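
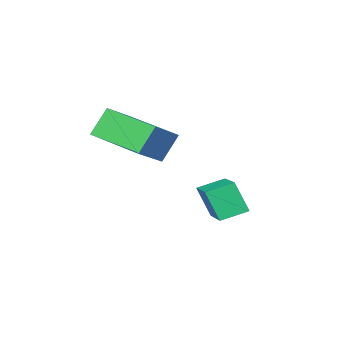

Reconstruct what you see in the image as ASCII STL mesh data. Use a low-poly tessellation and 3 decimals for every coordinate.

solid 
facet normal -0.878 0.354 0.322
outer loop
vertex 1.722 2.249 -0.356
vertex 2.448 3.598 0.138
vertex 1.554 2.68 -1.287
endloop
endfacet
facet normal -0.451 -0.838 -0.307
outer loop
vertex 2.292 2.382 -1.558
vertex 1.722 2.249 -0.356
vertex 1.554 2.68 -1.287
endloop
endfacet
facet normal -0.878 0.355 0.322
outer loop
vertex 1.554 2.68 -1.287
vertex 2.448 3.598 0.138
vertex 2.281 4.029 -0.793
endloop
endfacet
facet normal -0.161 0.415 -0.895
outer loop
vertex 2.281 4.029 -0.793
vertex 2.292 2.382 -1.558
vertex 1.554 2.68 -1.287
endloop
endfacet
facet normal 0.161 -0.415 0.896
outer loop
vertex 1.722 2.249 -0.356
vertex 3.186 3.3 -0.133
vertex 2.448 3.598 0.138
endloop
endfacet
facet normal -0.452 -0.838 -0.307
outer loop
vertex 2.459 1.951 -0.627
vertex 1.722 2.249 -0.356
vertex 2.292 2.382 -1.558
endloop
endfacet
facet normal 0.161 -0.415 0.895
outer loop
vertex 2.459 1.951 -0.627
vertex 3.186 3.3 -0.133
vertex 1.722 2.249 -0.356
endloop
endfacet
facet normal 0.451 0.838 0.307
outer loop
vertex 2.448 3.598 0.138
vertex 3.186 3.3 -0.133
vertex 2.281 4.029 -0.793
endloop
endfacet
facet normal -0.162 0.415 -0.895
outer loop
vertex 3.018 3.731 -1.064
vertex 2.292 2.382 -1.558
vertex 2.281 4.029 -0.793
endloop
endfacet
facet normal 0.452 0.838 0.306
outer loop
vertex 2.281 4.029 -0.793
vertex 3.186 3.3 -0.133
vertex 3.018 3.731 -1.064
endloop
endfacet
facet normal 0.878 -0.355 -0.322
outer loop
vertex 3.018 3.731 -1.064
vertex 2.459 1.951 -0.627
vertex 2.292 2.382 -1.558
endloop
endfacet
facet normal 0.878 -0.355 -0.323
outer loop
vertex 3.186 3.3 -0.133
vertex 2.459 1.951 -0.627
vertex 3.018 3.731 -1.064
endloop
endfacet
facet normal -0.535 0.010 0.845
outer loop
vertex 3.934 -0.115 2.044
vertex 3.548 1.603 1.78
vertex 2.946 -0.433 1.422
endloop
endfacet
facet normal 0.217 -0.965 0.149
outer loop
vertex 3.492 -0.443 0.56
vertex 3.934 -0.115 2.044
vertex 2.946 -0.433 1.422
endloop
endfacet
facet normal -0.535 0.010 0.845
outer loop
vertex 2.946 -0.433 1.422
vertex 3.548 1.603 1.78
vertex 2.56 1.285 1.158
endloop
endfacet
facet normal -0.817 -0.262 -0.514
outer loop
vertex 2.56 1.285 1.158
vertex 3.492 -0.443 0.56
vertex 2.946 -0.433 1.422
endloop
endfacet
facet normal 0.817 0.262 0.514
outer loop
vertex 3.934 -0.115 2.044
vertex 4.094 1.593 0.918
vertex 3.548 1.603 1.78
endloop
endfacet
facet normal 0.217 -0.965 0.149
outer loop
vertex 4.48 -0.125 1.182
vertex 3.934 -0.115 2.044
vertex 3.492 -0.443 0.56
endloop
endfacet
facet normal 0.817 0.262 0.514
outer loop
vertex 4.48 -0.125 1.182
vertex 4.094 1.593 0.918
vertex 3.934 -0.115 2.044
endloop
endfacet
facet normal -0.217 0.965 -0.149
outer loop
vertex 3.548 1.603 1.78
vertex 4.094 1.593 0.918
vertex 2.56 1.285 1.158
endloop
endfacet
facet normal -0.817 -0.262 -0.514
outer loop
vertex 3.106 1.275 0.296
vertex 3.492 -0.443 0.56
vertex 2.56 1.285 1.158
endloop
endfacet
facet normal -0.217 0.965 -0.149
outer loop
vertex 2.56 1.285 1.158
vertex 4.094 1.593 0.918
vertex 3.106 1.275 0.296
endloop
endfacet
facet normal 0.535 -0.010 -0.845
outer loop
vertex 3.106 1.275 0.296
vertex 4.48 -0.125 1.182
vertex 3.492 -0.443 0.56
endloop
endfacet
facet normal 0.535 -0.010 -0.845
outer loop
vertex 4.094 1.593 0.918
vertex 4.48 -0.125 1.182
vertex 3.106 1.275 0.296
endloop
endfacet

endsolid


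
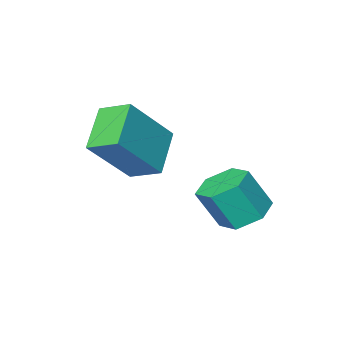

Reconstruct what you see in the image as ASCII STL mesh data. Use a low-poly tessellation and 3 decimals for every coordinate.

solid 
facet normal -0.402 0.266 -0.876
outer loop
vertex -0.314 0.409 -0.898
vertex -0.971 -0.073 -0.743
vertex -0.973 0.721 -0.501
endloop
endfacet
facet normal 0.457 0.887 0.061
outer loop
vertex -0.314 0.409 -0.898
vertex -0.973 0.721 -0.501
vertex 0.249 0.035 0.329
endloop
endfacet
facet normal 0.457 0.887 0.061
outer loop
vertex 0.249 0.035 0.329
vertex -0.973 0.721 -0.501
vertex -0.41 0.347 0.726
endloop
endfacet
facet normal 0.401 -0.268 0.876
outer loop
vertex 0.249 0.035 0.329
vertex -0.41 0.347 0.726
vertex -0.409 -0.447 0.483
endloop
endfacet
facet normal -0.402 0.266 -0.876
outer loop
vertex -0.973 0.721 -0.501
vertex -0.971 -0.073 -0.743
vertex -1.63 0.238 -0.346
endloop
endfacet
facet normal -0.460 0.768 0.445
outer loop
vertex -0.973 0.721 -0.501
vertex -1.63 0.238 -0.346
vertex -0.41 0.347 0.726
endloop
endfacet
facet normal -0.460 0.768 0.445
outer loop
vertex -0.41 0.347 0.726
vertex -1.63 0.238 -0.346
vertex -1.068 -0.136 0.88
endloop
endfacet
facet normal 0.401 -0.268 0.876
outer loop
vertex -0.41 0.347 0.726
vertex -1.068 -0.136 0.88
vertex -0.409 -0.447 0.483
endloop
endfacet
facet normal -0.401 0.268 -0.876
outer loop
vertex -1.63 0.238 -0.346
vertex -0.971 -0.073 -0.743
vertex -1.629 -0.555 -0.589
endloop
endfacet
facet normal -0.916 -0.119 0.384
outer loop
vertex -1.63 0.238 -0.346
vertex -1.629 -0.555 -0.589
vertex -1.068 -0.136 0.88
endloop
endfacet
facet normal -0.916 -0.119 0.384
outer loop
vertex -1.068 -0.136 0.88
vertex -1.629 -0.555 -0.589
vertex -1.066 -0.929 0.638
endloop
endfacet
facet normal 0.402 -0.266 0.876
outer loop
vertex -1.068 -0.136 0.88
vertex -1.066 -0.929 0.638
vertex -0.409 -0.447 0.483
endloop
endfacet
facet normal -0.401 0.268 -0.876
outer loop
vertex -1.629 -0.555 -0.589
vertex -0.971 -0.073 -0.743
vertex -0.97 -0.867 -0.986
endloop
endfacet
facet normal -0.457 -0.887 -0.061
outer loop
vertex -1.629 -0.555 -0.589
vertex -0.97 -0.867 -0.986
vertex -1.066 -0.929 0.638
endloop
endfacet
facet normal -0.457 -0.887 -0.061
outer loop
vertex -1.066 -0.929 0.638
vertex -0.97 -0.867 -0.986
vertex -0.407 -1.241 0.241
endloop
endfacet
facet normal 0.402 -0.266 0.876
outer loop
vertex -1.066 -0.929 0.638
vertex -0.407 -1.241 0.241
vertex -0.409 -0.447 0.483
endloop
endfacet
facet normal -0.401 0.268 -0.876
outer loop
vertex -0.97 -0.867 -0.986
vertex -0.971 -0.073 -0.743
vertex -0.312 -0.384 -1.14
endloop
endfacet
facet normal 0.460 -0.768 -0.445
outer loop
vertex -0.97 -0.867 -0.986
vertex -0.312 -0.384 -1.14
vertex -0.407 -1.241 0.241
endloop
endfacet
facet normal 0.460 -0.768 -0.445
outer loop
vertex -0.407 -1.241 0.241
vertex -0.312 -0.384 -1.14
vertex 0.25 -0.758 0.086
endloop
endfacet
facet normal 0.402 -0.266 0.876
outer loop
vertex -0.407 -1.241 0.241
vertex 0.25 -0.758 0.086
vertex -0.409 -0.447 0.483
endloop
endfacet
facet normal -0.402 0.266 -0.876
outer loop
vertex -0.312 -0.384 -1.14
vertex -0.971 -0.073 -0.743
vertex -0.314 0.409 -0.898
endloop
endfacet
facet normal 0.916 0.119 -0.383
outer loop
vertex -0.312 -0.384 -1.14
vertex -0.314 0.409 -0.898
vertex 0.25 -0.758 0.086
endloop
endfacet
facet normal 0.916 0.119 -0.384
outer loop
vertex 0.25 -0.758 0.086
vertex -0.314 0.409 -0.898
vertex 0.249 0.035 0.329
endloop
endfacet
facet normal 0.401 -0.268 0.876
outer loop
vertex 0.25 -0.758 0.086
vertex 0.249 0.035 0.329
vertex -0.409 -0.447 0.483
endloop
endfacet
facet normal -0.670 -0.014 -0.742
outer loop
vertex 0.118 -2.073 1.81
vertex 1.052 -1.165 0.951
vertex 0.589 -2.943 1.401
endloop
endfacet
facet normal -0.598 -0.583 0.550
outer loop
vertex 1.948 -2.915 2.909
vertex 0.118 -2.073 1.81
vertex 0.589 -2.943 1.401
endloop
endfacet
facet normal -0.669 -0.014 -0.743
outer loop
vertex 0.589 -2.943 1.401
vertex 1.052 -1.165 0.951
vertex 1.523 -2.034 0.543
endloop
endfacet
facet normal 0.440 -0.813 -0.382
outer loop
vertex 1.523 -2.034 0.543
vertex 1.948 -2.915 2.909
vertex 0.589 -2.943 1.401
endloop
endfacet
facet normal -0.440 0.813 0.381
outer loop
vertex 0.118 -2.073 1.81
vertex 2.411 -1.137 2.459
vertex 1.052 -1.165 0.951
endloop
endfacet
facet normal -0.598 -0.583 0.550
outer loop
vertex 1.477 -2.046 3.317
vertex 0.118 -2.073 1.81
vertex 1.948 -2.915 2.909
endloop
endfacet
facet normal -0.440 0.813 0.382
outer loop
vertex 1.477 -2.046 3.317
vertex 2.411 -1.137 2.459
vertex 0.118 -2.073 1.81
endloop
endfacet
facet normal 0.598 0.583 -0.550
outer loop
vertex 1.052 -1.165 0.951
vertex 2.411 -1.137 2.459
vertex 1.523 -2.034 0.543
endloop
endfacet
facet normal 0.439 -0.813 -0.382
outer loop
vertex 2.882 -2.007 2.05
vertex 1.948 -2.915 2.909
vertex 1.523 -2.034 0.543
endloop
endfacet
facet normal 0.598 0.583 -0.550
outer loop
vertex 1.523 -2.034 0.543
vertex 2.411 -1.137 2.459
vertex 2.882 -2.007 2.05
endloop
endfacet
facet normal 0.669 0.014 0.743
outer loop
vertex 2.882 -2.007 2.05
vertex 1.477 -2.046 3.317
vertex 1.948 -2.915 2.909
endloop
endfacet
facet normal 0.669 0.013 0.743
outer loop
vertex 2.411 -1.137 2.459
vertex 1.477 -2.046 3.317
vertex 2.882 -2.007 2.05
endloop
endfacet

endsolid


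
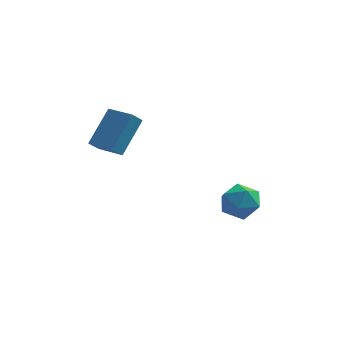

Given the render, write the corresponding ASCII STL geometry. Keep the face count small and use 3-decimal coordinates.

solid 
facet normal 0.234 0.888 0.396
outer loop
vertex 1.956 -0.451 -1.985
vertex 1.716 -0.828 -0.999
vertex 2.724 -0.922 -1.384
endloop
endfacet
facet normal 0.618 0.762 -0.192
outer loop
vertex 1.956 -0.451 -1.985
vertex 2.724 -0.922 -1.384
vertex 2.658 -1.136 -2.444
endloop
endfacet
facet normal 0.164 0.660 -0.733
outer loop
vertex 1.956 -0.451 -1.985
vertex 2.658 -1.136 -2.444
vertex 1.61 -1.174 -2.713
endloop
endfacet
facet normal -0.500 0.722 -0.479
outer loop
vertex 1.956 -0.451 -1.985
vertex 1.61 -1.174 -2.713
vertex 1.028 -0.984 -1.82
endloop
endfacet
facet normal -0.456 0.862 0.219
outer loop
vertex 1.956 -0.451 -1.985
vertex 1.028 -0.984 -1.82
vertex 1.716 -0.828 -0.999
endloop
endfacet
facet normal 0.983 0.157 -0.093
outer loop
vertex 2.658 -1.136 -2.444
vertex 2.724 -0.922 -1.384
vertex 2.852 -1.936 -1.74
endloop
endfacet
facet normal 0.362 0.361 0.860
outer loop
vertex 2.724 -0.922 -1.384
vertex 1.716 -0.828 -0.999
vertex 2.27 -1.746 -0.847
endloop
endfacet
facet normal -0.755 0.320 0.572
outer loop
vertex 1.716 -0.828 -0.999
vertex 1.028 -0.984 -1.82
vertex 1.222 -1.784 -1.116
endloop
endfacet
facet normal -0.825 0.091 -0.557
outer loop
vertex 1.028 -0.984 -1.82
vertex 1.61 -1.174 -2.713
vertex 1.156 -1.998 -2.176
endloop
endfacet
facet normal 0.249 -0.010 -0.968
outer loop
vertex 1.61 -1.174 -2.713
vertex 2.658 -1.136 -2.444
vertex 2.164 -2.092 -2.561
endloop
endfacet
facet normal 0.500 -0.722 0.479
outer loop
vertex 1.924 -2.469 -1.575
vertex 2.852 -1.936 -1.74
vertex 2.27 -1.746 -0.847
endloop
endfacet
facet normal -0.164 -0.660 0.733
outer loop
vertex 1.924 -2.469 -1.575
vertex 2.27 -1.746 -0.847
vertex 1.222 -1.784 -1.116
endloop
endfacet
facet normal -0.618 -0.762 0.192
outer loop
vertex 1.924 -2.469 -1.575
vertex 1.222 -1.784 -1.116
vertex 1.156 -1.998 -2.176
endloop
endfacet
facet normal -0.234 -0.888 -0.396
outer loop
vertex 1.924 -2.469 -1.575
vertex 1.156 -1.998 -2.176
vertex 2.164 -2.092 -2.561
endloop
endfacet
facet normal 0.456 -0.862 -0.219
outer loop
vertex 1.924 -2.469 -1.575
vertex 2.164 -2.092 -2.561
vertex 2.852 -1.936 -1.74
endloop
endfacet
facet normal 0.825 -0.091 0.557
outer loop
vertex 2.27 -1.746 -0.847
vertex 2.852 -1.936 -1.74
vertex 2.724 -0.922 -1.384
endloop
endfacet
facet normal -0.249 0.010 0.968
outer loop
vertex 1.222 -1.784 -1.116
vertex 2.27 -1.746 -0.847
vertex 1.716 -0.828 -0.999
endloop
endfacet
facet normal -0.983 -0.157 0.093
outer loop
vertex 1.156 -1.998 -2.176
vertex 1.222 -1.784 -1.116
vertex 1.028 -0.984 -1.82
endloop
endfacet
facet normal -0.362 -0.361 -0.860
outer loop
vertex 2.164 -2.092 -2.561
vertex 1.156 -1.998 -2.176
vertex 1.61 -1.174 -2.713
endloop
endfacet
facet normal 0.755 -0.320 -0.572
outer loop
vertex 2.852 -1.936 -1.74
vertex 2.164 -2.092 -2.561
vertex 2.658 -1.136 -2.444
endloop
endfacet
facet normal -0.838 0.535 -0.106
outer loop
vertex -4.633 -3.386 2.669
vertex -3.953 -2.025 4.161
vertex -4.257 -2.915 2.069
endloop
endfacet
facet normal -0.319 -0.638 -0.701
outer loop
vertex -3.067 -3.675 2.219
vertex -4.633 -3.386 2.669
vertex -4.257 -2.915 2.069
endloop
endfacet
facet normal -0.838 0.535 -0.106
outer loop
vertex -4.257 -2.915 2.069
vertex -3.953 -2.025 4.161
vertex -3.577 -1.555 3.56
endloop
endfacet
facet normal 0.442 0.553 -0.706
outer loop
vertex -3.577 -1.555 3.56
vertex -3.067 -3.675 2.219
vertex -4.257 -2.915 2.069
endloop
endfacet
facet normal -0.442 -0.553 0.706
outer loop
vertex -4.633 -3.386 2.669
vertex -2.763 -2.785 4.311
vertex -3.953 -2.025 4.161
endloop
endfacet
facet normal -0.319 -0.639 -0.700
outer loop
vertex -3.443 -4.145 2.82
vertex -4.633 -3.386 2.669
vertex -3.067 -3.675 2.219
endloop
endfacet
facet normal -0.442 -0.553 0.706
outer loop
vertex -3.443 -4.145 2.82
vertex -2.763 -2.785 4.311
vertex -4.633 -3.386 2.669
endloop
endfacet
facet normal 0.320 0.639 0.700
outer loop
vertex -3.953 -2.025 4.161
vertex -2.763 -2.785 4.311
vertex -3.577 -1.555 3.56
endloop
endfacet
facet normal 0.442 0.553 -0.706
outer loop
vertex -2.387 -2.314 3.711
vertex -3.067 -3.675 2.219
vertex -3.577 -1.555 3.56
endloop
endfacet
facet normal 0.318 0.638 0.701
outer loop
vertex -3.577 -1.555 3.56
vertex -2.763 -2.785 4.311
vertex -2.387 -2.314 3.711
endloop
endfacet
facet normal 0.838 -0.535 0.106
outer loop
vertex -2.387 -2.314 3.711
vertex -3.443 -4.145 2.82
vertex -3.067 -3.675 2.219
endloop
endfacet
facet normal 0.838 -0.535 0.106
outer loop
vertex -2.763 -2.785 4.311
vertex -3.443 -4.145 2.82
vertex -2.387 -2.314 3.711
endloop
endfacet

endsolid


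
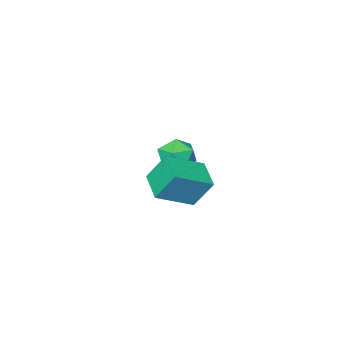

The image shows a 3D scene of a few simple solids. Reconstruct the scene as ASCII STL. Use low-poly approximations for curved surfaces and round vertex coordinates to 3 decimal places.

solid 
facet normal -0.849 0.484 0.214
outer loop
vertex -2.113 -1.571 0.973
vertex -2.25 -2.069 1.556
vertex -1.845 -1.417 1.688
endloop
endfacet
facet normal -0.365 0.929 -0.063
outer loop
vertex -2.113 -1.571 0.973
vertex -1.845 -1.417 1.688
vertex -1.396 -1.283 1.067
endloop
endfacet
facet normal -0.181 0.683 -0.708
outer loop
vertex -2.113 -1.571 0.973
vertex -1.396 -1.283 1.067
vertex -1.523 -1.852 0.551
endloop
endfacet
facet normal -0.553 0.084 -0.829
outer loop
vertex -2.113 -1.571 0.973
vertex -1.523 -1.852 0.551
vertex -2.05 -2.337 0.853
endloop
endfacet
facet normal -0.965 -0.039 -0.260
outer loop
vertex -2.113 -1.571 0.973
vertex -2.05 -2.337 0.853
vertex -2.25 -2.069 1.556
endloop
endfacet
facet normal 0.215 0.911 0.352
outer loop
vertex -1.396 -1.283 1.067
vertex -1.845 -1.417 1.688
vertex -1.09 -1.603 1.707
endloop
endfacet
facet normal -0.568 0.190 0.801
outer loop
vertex -1.845 -1.417 1.688
vertex -2.25 -2.069 1.556
vertex -1.617 -2.088 2.009
endloop
endfacet
facet normal -0.756 -0.654 0.034
outer loop
vertex -2.25 -2.069 1.556
vertex -2.05 -2.337 0.853
vertex -1.744 -2.657 1.493
endloop
endfacet
facet normal -0.090 -0.454 -0.886
outer loop
vertex -2.05 -2.337 0.853
vertex -1.523 -1.852 0.551
vertex -1.295 -2.523 0.872
endloop
endfacet
facet normal 0.510 0.513 -0.691
outer loop
vertex -1.523 -1.852 0.551
vertex -1.396 -1.283 1.067
vertex -0.89 -1.871 1.004
endloop
endfacet
facet normal 0.553 -0.084 0.829
outer loop
vertex -1.027 -2.369 1.587
vertex -1.09 -1.603 1.707
vertex -1.617 -2.088 2.009
endloop
endfacet
facet normal 0.181 -0.683 0.708
outer loop
vertex -1.027 -2.369 1.587
vertex -1.617 -2.088 2.009
vertex -1.744 -2.657 1.493
endloop
endfacet
facet normal 0.365 -0.929 0.063
outer loop
vertex -1.027 -2.369 1.587
vertex -1.744 -2.657 1.493
vertex -1.295 -2.523 0.872
endloop
endfacet
facet normal 0.849 -0.484 -0.214
outer loop
vertex -1.027 -2.369 1.587
vertex -1.295 -2.523 0.872
vertex -0.89 -1.871 1.004
endloop
endfacet
facet normal 0.965 0.039 0.260
outer loop
vertex -1.027 -2.369 1.587
vertex -0.89 -1.871 1.004
vertex -1.09 -1.603 1.707
endloop
endfacet
facet normal 0.090 0.454 0.886
outer loop
vertex -1.617 -2.088 2.009
vertex -1.09 -1.603 1.707
vertex -1.845 -1.417 1.688
endloop
endfacet
facet normal -0.510 -0.513 0.691
outer loop
vertex -1.744 -2.657 1.493
vertex -1.617 -2.088 2.009
vertex -2.25 -2.069 1.556
endloop
endfacet
facet normal -0.215 -0.911 -0.352
outer loop
vertex -1.295 -2.523 0.872
vertex -1.744 -2.657 1.493
vertex -2.05 -2.337 0.853
endloop
endfacet
facet normal 0.568 -0.190 -0.801
outer loop
vertex -0.89 -1.871 1.004
vertex -1.295 -2.523 0.872
vertex -1.523 -1.852 0.551
endloop
endfacet
facet normal 0.756 0.654 -0.034
outer loop
vertex -1.09 -1.603 1.707
vertex -0.89 -1.871 1.004
vertex -1.396 -1.283 1.067
endloop
endfacet
facet normal -0.334 0.410 0.848
outer loop
vertex 1.601 1.516 3.986
vertex 2.04 2.55 3.659
vertex 0.312 1.851 3.316
endloop
endfacet
facet normal -0.375 -0.884 0.280
outer loop
vertex 0.72 1.35 2.281
vertex 1.601 1.516 3.986
vertex 0.312 1.851 3.316
endloop
endfacet
facet normal -0.334 0.411 0.848
outer loop
vertex 0.312 1.851 3.316
vertex 2.04 2.55 3.659
vertex 0.752 2.885 2.989
endloop
endfacet
facet normal -0.864 0.225 -0.450
outer loop
vertex 0.752 2.885 2.989
vertex 0.72 1.35 2.281
vertex 0.312 1.851 3.316
endloop
endfacet
facet normal 0.864 -0.225 0.450
outer loop
vertex 1.601 1.516 3.986
vertex 2.448 2.049 2.624
vertex 2.04 2.55 3.659
endloop
endfacet
facet normal -0.375 -0.884 0.280
outer loop
vertex 2.008 1.015 2.951
vertex 1.601 1.516 3.986
vertex 0.72 1.35 2.281
endloop
endfacet
facet normal 0.864 -0.226 0.449
outer loop
vertex 2.008 1.015 2.951
vertex 2.448 2.049 2.624
vertex 1.601 1.516 3.986
endloop
endfacet
facet normal 0.375 0.884 -0.280
outer loop
vertex 2.04 2.55 3.659
vertex 2.448 2.049 2.624
vertex 0.752 2.885 2.989
endloop
endfacet
facet normal -0.865 0.225 -0.449
outer loop
vertex 1.159 2.384 1.954
vertex 0.72 1.35 2.281
vertex 0.752 2.885 2.989
endloop
endfacet
facet normal 0.375 0.884 -0.280
outer loop
vertex 0.752 2.885 2.989
vertex 2.448 2.049 2.624
vertex 1.159 2.384 1.954
endloop
endfacet
facet normal 0.335 -0.410 -0.848
outer loop
vertex 1.159 2.384 1.954
vertex 2.008 1.015 2.951
vertex 0.72 1.35 2.281
endloop
endfacet
facet normal 0.334 -0.411 -0.848
outer loop
vertex 2.448 2.049 2.624
vertex 2.008 1.015 2.951
vertex 1.159 2.384 1.954
endloop
endfacet

endsolid


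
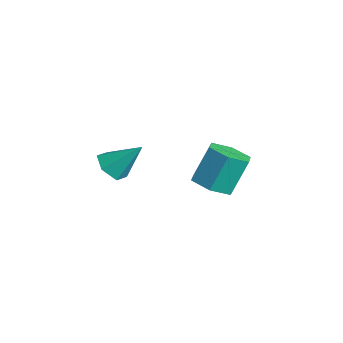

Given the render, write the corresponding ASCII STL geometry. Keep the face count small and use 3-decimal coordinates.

solid 
facet normal -0.371 -0.596 -0.712
outer loop
vertex -2.716 -0.599 0.804
vertex -3.428 -0.47 1.067
vertex -3.128 -0.011 0.526
endloop
endfacet
facet normal 0.843 0.457 -0.284
outer loop
vertex -2.716 -0.599 0.804
vertex -3.128 -0.011 0.526
vertex -2.832 0.49 2.213
endloop
endfacet
facet normal -0.371 -0.596 -0.712
outer loop
vertex -3.128 -0.011 0.526
vertex -3.428 -0.47 1.067
vertex -3.84 0.118 0.789
endloop
endfacet
facet normal 0.064 0.954 -0.294
outer loop
vertex -3.128 -0.011 0.526
vertex -3.84 0.118 0.789
vertex -2.832 0.49 2.213
endloop
endfacet
facet normal -0.370 -0.596 -0.712
outer loop
vertex -3.84 0.118 0.789
vertex -3.428 -0.47 1.067
vertex -4.14 -0.341 1.329
endloop
endfacet
facet normal -0.637 0.725 0.262
outer loop
vertex -3.84 0.118 0.789
vertex -4.14 -0.341 1.329
vertex -2.832 0.49 2.213
endloop
endfacet
facet normal -0.370 -0.596 -0.712
outer loop
vertex -4.14 -0.341 1.329
vertex -3.428 -0.47 1.067
vertex -3.728 -0.929 1.607
endloop
endfacet
facet normal -0.560 -0.000 0.829
outer loop
vertex -4.14 -0.341 1.329
vertex -3.728 -0.929 1.607
vertex -2.832 0.49 2.213
endloop
endfacet
facet normal -0.371 -0.596 -0.712
outer loop
vertex -3.728 -0.929 1.607
vertex -3.428 -0.47 1.067
vertex -3.016 -1.058 1.344
endloop
endfacet
facet normal 0.220 -0.497 0.839
outer loop
vertex -3.728 -0.929 1.607
vertex -3.016 -1.058 1.344
vertex -2.832 0.49 2.213
endloop
endfacet
facet normal -0.371 -0.596 -0.712
outer loop
vertex -3.016 -1.058 1.344
vertex -3.428 -0.47 1.067
vertex -2.716 -0.599 0.804
endloop
endfacet
facet normal 0.921 -0.268 0.283
outer loop
vertex -3.016 -1.058 1.344
vertex -2.716 -0.599 0.804
vertex -2.832 0.49 2.213
endloop
endfacet
facet normal 0.094 -0.491 -0.866
outer loop
vertex -2.453 3.077 -0.808
vertex -3.189 3.548 -1.155
vertex -2.32 3.893 -1.256
endloop
endfacet
facet normal 0.985 -0.078 0.151
outer loop
vertex -2.453 3.077 -0.808
vertex -2.32 3.893 -1.256
vertex -2.615 3.921 0.682
endloop
endfacet
facet normal 0.986 -0.076 0.151
outer loop
vertex -2.615 3.921 0.682
vertex -2.32 3.893 -1.256
vertex -2.483 4.737 0.234
endloop
endfacet
facet normal -0.094 0.491 0.866
outer loop
vertex -2.615 3.921 0.682
vertex -2.483 4.737 0.234
vertex -3.351 4.392 0.335
endloop
endfacet
facet normal 0.094 -0.491 -0.866
outer loop
vertex -2.32 3.893 -1.256
vertex -3.189 3.548 -1.155
vertex -3.056 4.364 -1.603
endloop
endfacet
facet normal 0.615 0.713 -0.337
outer loop
vertex -2.32 3.893 -1.256
vertex -3.056 4.364 -1.603
vertex -2.483 4.737 0.234
endloop
endfacet
facet normal 0.615 0.713 -0.337
outer loop
vertex -2.483 4.737 0.234
vertex -3.056 4.364 -1.603
vertex -3.219 5.208 -0.113
endloop
endfacet
facet normal -0.094 0.491 0.866
outer loop
vertex -2.483 4.737 0.234
vertex -3.219 5.208 -0.113
vertex -3.351 4.392 0.335
endloop
endfacet
facet normal 0.094 -0.491 -0.866
outer loop
vertex -3.056 4.364 -1.603
vertex -3.189 3.548 -1.155
vertex -3.925 4.019 -1.502
endloop
endfacet
facet normal -0.370 0.790 -0.488
outer loop
vertex -3.056 4.364 -1.603
vertex -3.925 4.019 -1.502
vertex -3.219 5.208 -0.113
endloop
endfacet
facet normal -0.371 0.790 -0.488
outer loop
vertex -3.219 5.208 -0.113
vertex -3.925 4.019 -1.502
vertex -4.087 4.863 -0.012
endloop
endfacet
facet normal -0.094 0.491 0.866
outer loop
vertex -3.219 5.208 -0.113
vertex -4.087 4.863 -0.012
vertex -3.351 4.392 0.335
endloop
endfacet
facet normal 0.094 -0.491 -0.866
outer loop
vertex -3.925 4.019 -1.502
vertex -3.189 3.548 -1.155
vertex -4.057 3.203 -1.054
endloop
endfacet
facet normal -0.986 0.077 -0.151
outer loop
vertex -3.925 4.019 -1.502
vertex -4.057 3.203 -1.054
vertex -4.087 4.863 -0.012
endloop
endfacet
facet normal -0.985 0.077 -0.152
outer loop
vertex -4.087 4.863 -0.012
vertex -4.057 3.203 -1.054
vertex -4.22 4.047 0.436
endloop
endfacet
facet normal -0.094 0.491 0.866
outer loop
vertex -4.087 4.863 -0.012
vertex -4.22 4.047 0.436
vertex -3.351 4.392 0.335
endloop
endfacet
facet normal 0.094 -0.491 -0.866
outer loop
vertex -4.057 3.203 -1.054
vertex -3.189 3.548 -1.155
vertex -3.321 2.732 -0.707
endloop
endfacet
facet normal -0.615 -0.713 0.337
outer loop
vertex -4.057 3.203 -1.054
vertex -3.321 2.732 -0.707
vertex -4.22 4.047 0.436
endloop
endfacet
facet normal -0.615 -0.713 0.337
outer loop
vertex -4.22 4.047 0.436
vertex -3.321 2.732 -0.707
vertex -3.484 3.576 0.783
endloop
endfacet
facet normal -0.094 0.491 0.866
outer loop
vertex -4.22 4.047 0.436
vertex -3.484 3.576 0.783
vertex -3.351 4.392 0.335
endloop
endfacet
facet normal 0.094 -0.491 -0.866
outer loop
vertex -3.321 2.732 -0.707
vertex -3.189 3.548 -1.155
vertex -2.453 3.077 -0.808
endloop
endfacet
facet normal 0.371 -0.790 0.488
outer loop
vertex -3.321 2.732 -0.707
vertex -2.453 3.077 -0.808
vertex -3.484 3.576 0.783
endloop
endfacet
facet normal 0.370 -0.790 0.488
outer loop
vertex -3.484 3.576 0.783
vertex -2.453 3.077 -0.808
vertex -2.615 3.921 0.682
endloop
endfacet
facet normal -0.094 0.491 0.866
outer loop
vertex -3.484 3.576 0.783
vertex -2.615 3.921 0.682
vertex -3.351 4.392 0.335
endloop
endfacet

endsolid


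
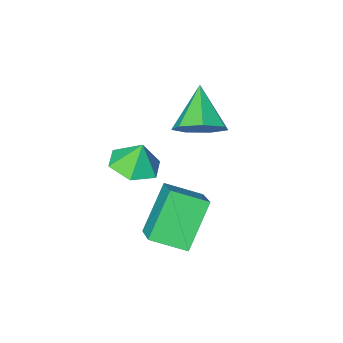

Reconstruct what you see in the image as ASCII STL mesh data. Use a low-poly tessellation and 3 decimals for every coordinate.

solid 
facet normal 0.199 -0.174 -0.964
outer loop
vertex 2.393 1.351 -0.048
vertex 1.82 0.594 -0.03
vertex 1.472 1.449 -0.256
endloop
endfacet
facet normal -0.009 0.888 0.459
outer loop
vertex 2.393 1.351 -0.048
vertex 1.472 1.449 -0.256
vertex 1.6 0.786 1.03
endloop
endfacet
facet normal 0.199 -0.174 -0.964
outer loop
vertex 1.472 1.449 -0.256
vertex 1.82 0.594 -0.03
vertex 0.898 0.692 -0.238
endloop
endfacet
facet normal -0.737 0.568 0.366
outer loop
vertex 1.472 1.449 -0.256
vertex 0.898 0.692 -0.238
vertex 1.6 0.786 1.03
endloop
endfacet
facet normal 0.199 -0.174 -0.964
outer loop
vertex 0.898 0.692 -0.238
vertex 1.82 0.594 -0.03
vertex 1.246 -0.163 -0.012
endloop
endfacet
facet normal -0.847 -0.217 0.485
outer loop
vertex 0.898 0.692 -0.238
vertex 1.246 -0.163 -0.012
vertex 1.6 0.786 1.03
endloop
endfacet
facet normal 0.199 -0.174 -0.964
outer loop
vertex 1.246 -0.163 -0.012
vertex 1.82 0.594 -0.03
vertex 2.167 -0.26 0.196
endloop
endfacet
facet normal -0.229 -0.680 0.697
outer loop
vertex 1.246 -0.163 -0.012
vertex 2.167 -0.26 0.196
vertex 1.6 0.786 1.03
endloop
endfacet
facet normal 0.199 -0.174 -0.964
outer loop
vertex 2.167 -0.26 0.196
vertex 1.82 0.594 -0.03
vertex 2.741 0.496 0.178
endloop
endfacet
facet normal 0.498 -0.359 0.789
outer loop
vertex 2.167 -0.26 0.196
vertex 2.741 0.496 0.178
vertex 1.6 0.786 1.03
endloop
endfacet
facet normal 0.199 -0.174 -0.964
outer loop
vertex 2.741 0.496 0.178
vertex 1.82 0.594 -0.03
vertex 2.393 1.351 -0.048
endloop
endfacet
facet normal 0.608 0.425 0.670
outer loop
vertex 2.741 0.496 0.178
vertex 2.393 1.351 -0.048
vertex 1.6 0.786 1.03
endloop
endfacet
facet normal -0.568 -0.290 0.770
outer loop
vertex 0.952 1.472 -1.166
vertex -0.158 2.241 -1.695
vertex 0.465 0.19 -2.008
endloop
endfacet
facet normal 0.765 -0.530 0.365
outer loop
vertex 1.658 0.799 -3.625
vertex 0.952 1.472 -1.166
vertex 0.465 0.19 -2.008
endloop
endfacet
facet normal -0.568 -0.290 0.770
outer loop
vertex 0.465 0.19 -2.008
vertex -0.158 2.241 -1.695
vertex -0.645 0.959 -2.537
endloop
endfacet
facet normal -0.303 -0.797 -0.523
outer loop
vertex -0.645 0.959 -2.537
vertex 1.658 0.799 -3.625
vertex 0.465 0.19 -2.008
endloop
endfacet
facet normal 0.303 0.797 0.523
outer loop
vertex 0.952 1.472 -1.166
vertex 1.035 2.85 -3.312
vertex -0.158 2.241 -1.695
endloop
endfacet
facet normal 0.765 -0.530 0.365
outer loop
vertex 2.145 2.081 -2.783
vertex 0.952 1.472 -1.166
vertex 1.658 0.799 -3.625
endloop
endfacet
facet normal 0.303 0.797 0.523
outer loop
vertex 2.145 2.081 -2.783
vertex 1.035 2.85 -3.312
vertex 0.952 1.472 -1.166
endloop
endfacet
facet normal -0.765 0.530 -0.365
outer loop
vertex -0.158 2.241 -1.695
vertex 1.035 2.85 -3.312
vertex -0.645 0.959 -2.537
endloop
endfacet
facet normal -0.303 -0.797 -0.523
outer loop
vertex 0.548 1.568 -4.154
vertex 1.658 0.799 -3.625
vertex -0.645 0.959 -2.537
endloop
endfacet
facet normal -0.765 0.530 -0.365
outer loop
vertex -0.645 0.959 -2.537
vertex 1.035 2.85 -3.312
vertex 0.548 1.568 -4.154
endloop
endfacet
facet normal 0.568 0.290 -0.770
outer loop
vertex 0.548 1.568 -4.154
vertex 2.145 2.081 -2.783
vertex 1.658 0.799 -3.625
endloop
endfacet
facet normal 0.568 0.290 -0.770
outer loop
vertex 1.035 2.85 -3.312
vertex 2.145 2.081 -2.783
vertex 0.548 1.568 -4.154
endloop
endfacet
facet normal 0.378 0.661 -0.649
outer loop
vertex -1.222 -2.231 -1.634
vertex -2.065 -1.633 -1.516
vertex -1.176 -1.613 -0.978
endloop
endfacet
facet normal 0.666 -0.566 0.486
outer loop
vertex -1.222 -2.231 -1.634
vertex -1.176 -1.613 -0.978
vertex -2.795 -2.907 -0.264
endloop
endfacet
facet normal 0.378 0.660 -0.649
outer loop
vertex -1.176 -1.613 -0.978
vertex -2.065 -1.633 -1.516
vertex -1.799 -1.01 -0.727
endloop
endfacet
facet normal 0.390 0.020 0.921
outer loop
vertex -1.176 -1.613 -0.978
vertex -1.799 -1.01 -0.727
vertex -2.795 -2.907 -0.264
endloop
endfacet
facet normal 0.378 0.660 -0.649
outer loop
vertex -1.799 -1.01 -0.727
vertex -2.065 -1.633 -1.516
vertex -2.623 -0.876 -1.071
endloop
endfacet
facet normal -0.305 0.374 0.876
outer loop
vertex -1.799 -1.01 -0.727
vertex -2.623 -0.876 -1.071
vertex -2.795 -2.907 -0.264
endloop
endfacet
facet normal 0.378 0.660 -0.649
outer loop
vertex -2.623 -0.876 -1.071
vertex -2.065 -1.633 -1.516
vertex -3.027 -1.312 -1.75
endloop
endfacet
facet normal -0.894 0.229 0.385
outer loop
vertex -2.623 -0.876 -1.071
vertex -3.027 -1.312 -1.75
vertex -2.795 -2.907 -0.264
endloop
endfacet
facet normal 0.378 0.660 -0.649
outer loop
vertex -3.027 -1.312 -1.75
vertex -2.065 -1.633 -1.516
vertex -2.707 -1.99 -2.253
endloop
endfacet
facet normal -0.934 -0.306 -0.182
outer loop
vertex -3.027 -1.312 -1.75
vertex -2.707 -1.99 -2.253
vertex -2.795 -2.907 -0.264
endloop
endfacet
facet normal 0.378 0.660 -0.649
outer loop
vertex -2.707 -1.99 -2.253
vertex -2.065 -1.633 -1.516
vertex -1.904 -2.399 -2.201
endloop
endfacet
facet normal -0.396 -0.827 -0.399
outer loop
vertex -2.707 -1.99 -2.253
vertex -1.904 -2.399 -2.201
vertex -2.795 -2.907 -0.264
endloop
endfacet
facet normal 0.377 0.660 -0.649
outer loop
vertex -1.904 -2.399 -2.201
vertex -2.065 -1.633 -1.516
vertex -1.222 -2.231 -1.634
endloop
endfacet
facet normal 0.317 -0.943 -0.102
outer loop
vertex -1.904 -2.399 -2.201
vertex -1.222 -2.231 -1.634
vertex -2.795 -2.907 -0.264
endloop
endfacet

endsolid


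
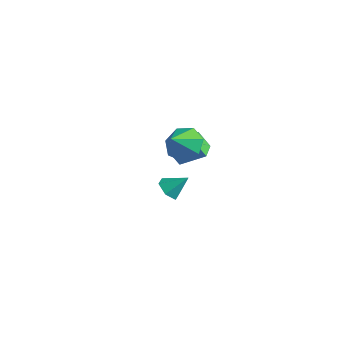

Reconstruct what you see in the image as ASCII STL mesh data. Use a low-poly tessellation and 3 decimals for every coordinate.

solid 
facet normal -0.396 -0.347 0.850
outer loop
vertex 0.232 -2.099 1.858
vertex -0.367 -1.362 1.88
vertex -0.696 -2.832 1.127
endloop
endfacet
facet normal 0.631 -0.775 -0.023
outer loop
vertex -0.293 -2.478 0.26
vertex 0.232 -2.099 1.858
vertex -0.696 -2.832 1.127
endloop
endfacet
facet normal -0.395 -0.347 0.851
outer loop
vertex -0.696 -2.832 1.127
vertex -0.367 -1.362 1.88
vertex -1.295 -2.095 1.15
endloop
endfacet
facet normal -0.668 -0.527 -0.526
outer loop
vertex -1.295 -2.095 1.15
vertex -0.293 -2.478 0.26
vertex -0.696 -2.832 1.127
endloop
endfacet
facet normal 0.668 0.527 0.526
outer loop
vertex 0.232 -2.099 1.858
vertex 0.036 -1.008 1.013
vertex -0.367 -1.362 1.88
endloop
endfacet
facet normal 0.631 -0.776 -0.023
outer loop
vertex 0.635 -1.745 0.99
vertex 0.232 -2.099 1.858
vertex -0.293 -2.478 0.26
endloop
endfacet
facet normal 0.668 0.527 0.525
outer loop
vertex 0.635 -1.745 0.99
vertex 0.036 -1.008 1.013
vertex 0.232 -2.099 1.858
endloop
endfacet
facet normal -0.631 0.775 0.023
outer loop
vertex -0.367 -1.362 1.88
vertex 0.036 -1.008 1.013
vertex -1.295 -2.095 1.15
endloop
endfacet
facet normal -0.668 -0.527 -0.525
outer loop
vertex -0.892 -1.741 0.282
vertex -0.293 -2.478 0.26
vertex -1.295 -2.095 1.15
endloop
endfacet
facet normal -0.631 0.775 0.023
outer loop
vertex -1.295 -2.095 1.15
vertex 0.036 -1.008 1.013
vertex -0.892 -1.741 0.282
endloop
endfacet
facet normal 0.395 0.347 -0.851
outer loop
vertex -0.892 -1.741 0.282
vertex 0.635 -1.745 0.99
vertex -0.293 -2.478 0.26
endloop
endfacet
facet normal 0.395 0.348 -0.850
outer loop
vertex 0.036 -1.008 1.013
vertex 0.635 -1.745 0.99
vertex -0.892 -1.741 0.282
endloop
endfacet
facet normal -0.188 0.727 -0.660
outer loop
vertex 1.121 -2.311 2.593
vertex 0.469 -2.851 2.184
vertex 0.365 -2.238 2.889
endloop
endfacet
facet normal 0.373 0.170 0.912
outer loop
vertex 1.121 -2.311 2.593
vertex 0.365 -2.238 2.889
vertex 0.711 -3.789 3.036
endloop
endfacet
facet normal -0.188 0.727 -0.660
outer loop
vertex 0.365 -2.238 2.889
vertex 0.469 -2.851 2.184
vertex -0.313 -2.626 2.655
endloop
endfacet
facet normal -0.334 0.015 0.943
outer loop
vertex 0.365 -2.238 2.889
vertex -0.313 -2.626 2.655
vertex 0.711 -3.789 3.036
endloop
endfacet
facet normal -0.188 0.728 -0.660
outer loop
vertex -0.313 -2.626 2.655
vertex 0.469 -2.851 2.184
vertex -0.402 -3.183 2.066
endloop
endfacet
facet normal -0.713 -0.452 0.536
outer loop
vertex -0.313 -2.626 2.655
vertex -0.402 -3.183 2.066
vertex 0.711 -3.789 3.036
endloop
endfacet
facet normal -0.188 0.728 -0.660
outer loop
vertex -0.402 -3.183 2.066
vertex 0.469 -2.851 2.184
vertex 0.165 -3.49 1.566
endloop
endfacet
facet normal -0.477 -0.879 -0.002
outer loop
vertex -0.402 -3.183 2.066
vertex 0.165 -3.49 1.566
vertex 0.711 -3.789 3.036
endloop
endfacet
facet normal -0.187 0.727 -0.660
outer loop
vertex 0.165 -3.49 1.566
vertex 0.469 -2.851 2.184
vertex 0.961 -3.316 1.532
endloop
endfacet
facet normal 0.195 -0.944 -0.265
outer loop
vertex 0.165 -3.49 1.566
vertex 0.961 -3.316 1.532
vertex 0.711 -3.789 3.036
endloop
endfacet
facet normal -0.188 0.727 -0.660
outer loop
vertex 0.961 -3.316 1.532
vertex 0.469 -2.851 2.184
vertex 1.386 -2.791 1.989
endloop
endfacet
facet normal 0.799 -0.599 -0.055
outer loop
vertex 0.961 -3.316 1.532
vertex 1.386 -2.791 1.989
vertex 0.711 -3.789 3.036
endloop
endfacet
facet normal -0.188 0.727 -0.660
outer loop
vertex 1.386 -2.791 1.989
vertex 0.469 -2.851 2.184
vertex 1.121 -2.311 2.593
endloop
endfacet
facet normal 0.878 -0.103 0.467
outer loop
vertex 1.386 -2.791 1.989
vertex 1.121 -2.311 2.593
vertex 0.711 -3.789 3.036
endloop
endfacet
facet normal -0.500 -0.543 -0.675
outer loop
vertex -2.733 -0.728 -4.306
vertex -3.328 -0.654 -3.925
vertex -3.167 -0.178 -4.427
endloop
endfacet
facet normal 0.773 0.535 -0.341
outer loop
vertex -2.733 -0.728 -4.306
vertex -3.167 -0.178 -4.427
vertex -2.712 0.014 -3.095
endloop
endfacet
facet normal -0.500 -0.542 -0.675
outer loop
vertex -3.167 -0.178 -4.427
vertex -3.328 -0.654 -3.925
vertex -3.761 -0.104 -4.046
endloop
endfacet
facet normal 0.026 0.988 -0.151
outer loop
vertex -3.167 -0.178 -4.427
vertex -3.761 -0.104 -4.046
vertex -2.712 0.014 -3.095
endloop
endfacet
facet normal -0.500 -0.542 -0.675
outer loop
vertex -3.761 -0.104 -4.046
vertex -3.328 -0.654 -3.925
vertex -3.922 -0.58 -3.544
endloop
endfacet
facet normal -0.524 0.696 0.492
outer loop
vertex -3.761 -0.104 -4.046
vertex -3.922 -0.58 -3.544
vertex -2.712 0.014 -3.095
endloop
endfacet
facet normal -0.500 -0.543 -0.674
outer loop
vertex -3.922 -0.58 -3.544
vertex -3.328 -0.654 -3.925
vertex -3.489 -1.129 -3.423
endloop
endfacet
facet normal -0.326 -0.049 0.944
outer loop
vertex -3.922 -0.58 -3.544
vertex -3.489 -1.129 -3.423
vertex -2.712 0.014 -3.095
endloop
endfacet
facet normal -0.500 -0.543 -0.674
outer loop
vertex -3.489 -1.129 -3.423
vertex -3.328 -0.654 -3.925
vertex -2.895 -1.203 -3.804
endloop
endfacet
facet normal 0.421 -0.503 0.755
outer loop
vertex -3.489 -1.129 -3.423
vertex -2.895 -1.203 -3.804
vertex -2.712 0.014 -3.095
endloop
endfacet
facet normal -0.500 -0.543 -0.675
outer loop
vertex -2.895 -1.203 -3.804
vertex -3.328 -0.654 -3.925
vertex -2.733 -0.728 -4.306
endloop
endfacet
facet normal 0.971 -0.212 0.113
outer loop
vertex -2.895 -1.203 -3.804
vertex -2.733 -0.728 -4.306
vertex -2.712 0.014 -3.095
endloop
endfacet

endsolid


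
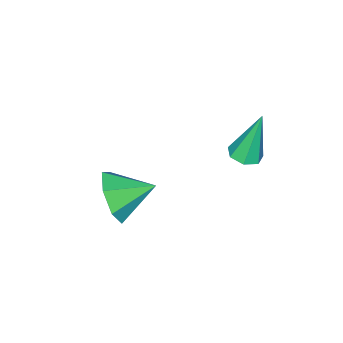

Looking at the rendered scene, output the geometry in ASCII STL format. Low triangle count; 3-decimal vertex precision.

solid 
facet normal 0.637 -0.684 -0.356
outer loop
vertex 2.793 0.462 -0.073
vertex 2.198 0.367 -0.956
vertex 3.015 1.032 -0.771
endloop
endfacet
facet normal 0.272 0.701 0.659
outer loop
vertex 2.793 0.462 -0.073
vertex 3.015 1.032 -0.771
vertex 1.242 1.393 -0.424
endloop
endfacet
facet normal 0.637 -0.684 -0.355
outer loop
vertex 3.015 1.032 -0.771
vertex 2.198 0.367 -0.956
vertex 2.622 1.101 -1.61
endloop
endfacet
facet normal 0.197 0.980 -0.012
outer loop
vertex 3.015 1.032 -0.771
vertex 2.622 1.101 -1.61
vertex 1.242 1.393 -0.424
endloop
endfacet
facet normal 0.637 -0.684 -0.355
outer loop
vertex 2.622 1.101 -1.61
vertex 2.198 0.367 -0.956
vertex 1.909 0.617 -1.956
endloop
endfacet
facet normal -0.286 0.799 -0.529
outer loop
vertex 2.622 1.101 -1.61
vertex 1.909 0.617 -1.956
vertex 1.242 1.393 -0.424
endloop
endfacet
facet normal 0.637 -0.684 -0.355
outer loop
vertex 1.909 0.617 -1.956
vertex 2.198 0.367 -0.956
vertex 1.413 -0.055 -1.55
endloop
endfacet
facet normal -0.812 0.295 -0.503
outer loop
vertex 1.909 0.617 -1.956
vertex 1.413 -0.055 -1.55
vertex 1.242 1.393 -0.424
endloop
endfacet
facet normal 0.637 -0.684 -0.356
outer loop
vertex 1.413 -0.055 -1.55
vertex 2.198 0.367 -0.956
vertex 1.509 -0.409 -0.697
endloop
endfacet
facet normal -0.987 -0.153 0.047
outer loop
vertex 1.413 -0.055 -1.55
vertex 1.509 -0.409 -0.697
vertex 1.242 1.393 -0.424
endloop
endfacet
facet normal 0.637 -0.684 -0.355
outer loop
vertex 1.509 -0.409 -0.697
vertex 2.198 0.367 -0.956
vertex 2.123 -0.179 -0.039
endloop
endfacet
facet normal -0.678 -0.207 0.705
outer loop
vertex 1.509 -0.409 -0.697
vertex 2.123 -0.179 -0.039
vertex 1.242 1.393 -0.424
endloop
endfacet
facet normal 0.637 -0.684 -0.355
outer loop
vertex 2.123 -0.179 -0.039
vertex 2.198 0.367 -0.956
vertex 2.793 0.462 -0.073
endloop
endfacet
facet normal -0.117 0.174 0.978
outer loop
vertex 2.123 -0.179 -0.039
vertex 2.793 0.462 -0.073
vertex 1.242 1.393 -0.424
endloop
endfacet
facet normal 0.221 -0.153 -0.963
outer loop
vertex -1.326 2.431 -0.214
vertex -1.903 2.624 -0.377
vertex -1.378 2.966 -0.311
endloop
endfacet
facet normal 0.876 0.167 0.452
outer loop
vertex -1.326 2.431 -0.214
vertex -1.378 2.966 -0.311
vertex -2.357 2.936 1.597
endloop
endfacet
facet normal 0.220 -0.152 -0.964
outer loop
vertex -1.378 2.966 -0.311
vertex -1.903 2.624 -0.377
vertex -1.826 3.244 -0.457
endloop
endfacet
facet normal 0.452 0.858 0.245
outer loop
vertex -1.378 2.966 -0.311
vertex -1.826 3.244 -0.457
vertex -2.357 2.936 1.597
endloop
endfacet
facet normal 0.223 -0.152 -0.963
outer loop
vertex -1.826 3.244 -0.457
vertex -1.903 2.624 -0.377
vertex -2.331 3.055 -0.544
endloop
endfacet
facet normal -0.357 0.933 0.048
outer loop
vertex -1.826 3.244 -0.457
vertex -2.331 3.055 -0.544
vertex -2.357 2.936 1.597
endloop
endfacet
facet normal 0.222 -0.152 -0.963
outer loop
vertex -2.331 3.055 -0.544
vertex -1.903 2.624 -0.377
vertex -2.514 2.541 -0.505
endloop
endfacet
facet normal -0.942 0.336 0.007
outer loop
vertex -2.331 3.055 -0.544
vertex -2.514 2.541 -0.505
vertex -2.357 2.936 1.597
endloop
endfacet
facet normal 0.222 -0.152 -0.963
outer loop
vertex -2.514 2.541 -0.505
vertex -1.903 2.624 -0.377
vertex -2.237 2.09 -0.37
endloop
endfacet
facet normal -0.862 -0.483 0.155
outer loop
vertex -2.514 2.541 -0.505
vertex -2.237 2.09 -0.37
vertex -2.357 2.936 1.597
endloop
endfacet
facet normal 0.223 -0.152 -0.963
outer loop
vertex -2.237 2.09 -0.37
vertex -1.903 2.624 -0.377
vertex -1.708 2.041 -0.24
endloop
endfacet
facet normal -0.177 -0.908 0.380
outer loop
vertex -2.237 2.09 -0.37
vertex -1.708 2.041 -0.24
vertex -2.357 2.936 1.597
endloop
endfacet
facet normal 0.221 -0.152 -0.963
outer loop
vertex -1.708 2.041 -0.24
vertex -1.903 2.624 -0.377
vertex -1.326 2.431 -0.214
endloop
endfacet
facet normal 0.596 -0.618 0.512
outer loop
vertex -1.708 2.041 -0.24
vertex -1.326 2.431 -0.214
vertex -2.357 2.936 1.597
endloop
endfacet

endsolid


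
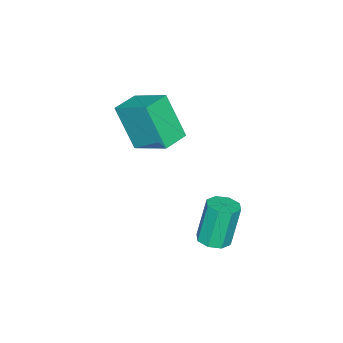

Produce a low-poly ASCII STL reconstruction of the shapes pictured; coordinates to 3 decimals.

solid 
facet normal 0.257 -0.075 -0.963
outer loop
vertex 3.136 0.034 -4.528
vertex 2.555 -0.083 -4.674
vertex 2.894 0.422 -4.623
endloop
endfacet
facet normal 0.816 0.552 0.175
outer loop
vertex 3.136 0.034 -4.528
vertex 2.894 0.422 -4.623
vertex 2.705 0.161 -2.92
endloop
endfacet
facet normal 0.816 0.552 0.175
outer loop
vertex 2.705 0.161 -2.92
vertex 2.894 0.422 -4.623
vertex 2.463 0.549 -3.015
endloop
endfacet
facet normal -0.258 0.075 0.963
outer loop
vertex 2.705 0.161 -2.92
vertex 2.463 0.549 -3.015
vertex 2.125 0.043 -3.066
endloop
endfacet
facet normal 0.259 -0.077 -0.963
outer loop
vertex 2.894 0.422 -4.623
vertex 2.555 -0.083 -4.674
vertex 2.453 0.513 -4.749
endloop
endfacet
facet normal 0.208 0.978 -0.022
outer loop
vertex 2.894 0.422 -4.623
vertex 2.453 0.513 -4.749
vertex 2.463 0.549 -3.015
endloop
endfacet
facet normal 0.208 0.978 -0.022
outer loop
vertex 2.463 0.549 -3.015
vertex 2.453 0.513 -4.749
vertex 2.022 0.64 -3.14
endloop
endfacet
facet normal -0.258 0.075 0.963
outer loop
vertex 2.463 0.549 -3.015
vertex 2.022 0.64 -3.14
vertex 2.125 0.043 -3.066
endloop
endfacet
facet normal 0.258 -0.077 -0.963
outer loop
vertex 2.453 0.513 -4.749
vertex 2.555 -0.083 -4.674
vertex 2.073 0.255 -4.83
endloop
endfacet
facet normal -0.520 0.830 -0.205
outer loop
vertex 2.453 0.513 -4.749
vertex 2.073 0.255 -4.83
vertex 2.022 0.64 -3.14
endloop
endfacet
facet normal -0.519 0.830 -0.205
outer loop
vertex 2.022 0.64 -3.14
vertex 2.073 0.255 -4.83
vertex 1.642 0.382 -3.222
endloop
endfacet
facet normal -0.259 0.075 0.963
outer loop
vertex 2.022 0.64 -3.14
vertex 1.642 0.382 -3.222
vertex 2.125 0.043 -3.066
endloop
endfacet
facet normal 0.258 -0.077 -0.963
outer loop
vertex 2.073 0.255 -4.83
vertex 2.555 -0.083 -4.674
vertex 1.975 -0.201 -4.82
endloop
endfacet
facet normal -0.943 0.197 -0.268
outer loop
vertex 2.073 0.255 -4.83
vertex 1.975 -0.201 -4.82
vertex 1.642 0.382 -3.222
endloop
endfacet
facet normal -0.943 0.197 -0.268
outer loop
vertex 1.642 0.382 -3.222
vertex 1.975 -0.201 -4.82
vertex 1.544 -0.074 -3.212
endloop
endfacet
facet normal -0.257 0.076 0.963
outer loop
vertex 1.642 0.382 -3.222
vertex 1.544 -0.074 -3.212
vertex 2.125 0.043 -3.066
endloop
endfacet
facet normal 0.258 -0.075 -0.963
outer loop
vertex 1.975 -0.201 -4.82
vertex 2.555 -0.083 -4.674
vertex 2.217 -0.589 -4.725
endloop
endfacet
facet normal -0.816 -0.552 -0.175
outer loop
vertex 1.975 -0.201 -4.82
vertex 2.217 -0.589 -4.725
vertex 1.544 -0.074 -3.212
endloop
endfacet
facet normal -0.816 -0.552 -0.175
outer loop
vertex 1.544 -0.074 -3.212
vertex 2.217 -0.589 -4.725
vertex 1.786 -0.462 -3.117
endloop
endfacet
facet normal -0.257 0.075 0.963
outer loop
vertex 1.544 -0.074 -3.212
vertex 1.786 -0.462 -3.117
vertex 2.125 0.043 -3.066
endloop
endfacet
facet normal 0.258 -0.075 -0.963
outer loop
vertex 2.217 -0.589 -4.725
vertex 2.555 -0.083 -4.674
vertex 2.658 -0.68 -4.6
endloop
endfacet
facet normal -0.208 -0.978 0.022
outer loop
vertex 2.217 -0.589 -4.725
vertex 2.658 -0.68 -4.6
vertex 1.786 -0.462 -3.117
endloop
endfacet
facet normal -0.208 -0.978 0.021
outer loop
vertex 1.786 -0.462 -3.117
vertex 2.658 -0.68 -4.6
vertex 2.227 -0.553 -2.991
endloop
endfacet
facet normal -0.259 0.077 0.963
outer loop
vertex 1.786 -0.462 -3.117
vertex 2.227 -0.553 -2.991
vertex 2.125 0.043 -3.066
endloop
endfacet
facet normal 0.259 -0.075 -0.963
outer loop
vertex 2.658 -0.68 -4.6
vertex 2.555 -0.083 -4.674
vertex 3.038 -0.422 -4.518
endloop
endfacet
facet normal 0.519 -0.830 0.205
outer loop
vertex 2.658 -0.68 -4.6
vertex 3.038 -0.422 -4.518
vertex 2.227 -0.553 -2.991
endloop
endfacet
facet normal 0.520 -0.830 0.205
outer loop
vertex 2.227 -0.553 -2.991
vertex 3.038 -0.422 -4.518
vertex 2.607 -0.295 -2.91
endloop
endfacet
facet normal -0.258 0.077 0.963
outer loop
vertex 2.227 -0.553 -2.991
vertex 2.607 -0.295 -2.91
vertex 2.125 0.043 -3.066
endloop
endfacet
facet normal 0.257 -0.076 -0.963
outer loop
vertex 3.038 -0.422 -4.518
vertex 2.555 -0.083 -4.674
vertex 3.136 0.034 -4.528
endloop
endfacet
facet normal 0.943 -0.197 0.268
outer loop
vertex 3.038 -0.422 -4.518
vertex 3.136 0.034 -4.528
vertex 2.607 -0.295 -2.91
endloop
endfacet
facet normal 0.943 -0.197 0.268
outer loop
vertex 2.607 -0.295 -2.91
vertex 3.136 0.034 -4.528
vertex 2.705 0.161 -2.92
endloop
endfacet
facet normal -0.258 0.077 0.963
outer loop
vertex 2.607 -0.295 -2.91
vertex 2.705 0.161 -2.92
vertex 2.125 0.043 -3.066
endloop
endfacet
facet normal -0.989 0.145 -0.014
outer loop
vertex -0.214 -4.886 -1.146
vertex -0.02 -3.491 -0.387
vertex -0.059 -3.994 -2.828
endloop
endfacet
facet normal -0.121 -0.872 -0.474
outer loop
vertex 1.0 -4.149 -2.813
vertex -0.214 -4.886 -1.146
vertex -0.059 -3.994 -2.828
endloop
endfacet
facet normal -0.989 0.145 -0.014
outer loop
vertex -0.059 -3.994 -2.828
vertex -0.02 -3.491 -0.387
vertex 0.135 -2.598 -2.069
endloop
endfacet
facet normal 0.081 0.467 -0.880
outer loop
vertex 0.135 -2.598 -2.069
vertex 1.0 -4.149 -2.813
vertex -0.059 -3.994 -2.828
endloop
endfacet
facet normal -0.081 -0.468 0.880
outer loop
vertex -0.214 -4.886 -1.146
vertex 1.039 -3.646 -0.372
vertex -0.02 -3.491 -0.387
endloop
endfacet
facet normal -0.122 -0.872 -0.474
outer loop
vertex 0.845 -5.042 -1.131
vertex -0.214 -4.886 -1.146
vertex 1.0 -4.149 -2.813
endloop
endfacet
facet normal -0.081 -0.467 0.880
outer loop
vertex 0.845 -5.042 -1.131
vertex 1.039 -3.646 -0.372
vertex -0.214 -4.886 -1.146
endloop
endfacet
facet normal 0.121 0.872 0.474
outer loop
vertex -0.02 -3.491 -0.387
vertex 1.039 -3.646 -0.372
vertex 0.135 -2.598 -2.069
endloop
endfacet
facet normal 0.081 0.468 -0.880
outer loop
vertex 1.194 -2.754 -2.054
vertex 1.0 -4.149 -2.813
vertex 0.135 -2.598 -2.069
endloop
endfacet
facet normal 0.122 0.872 0.474
outer loop
vertex 0.135 -2.598 -2.069
vertex 1.039 -3.646 -0.372
vertex 1.194 -2.754 -2.054
endloop
endfacet
facet normal 0.989 -0.145 0.014
outer loop
vertex 1.194 -2.754 -2.054
vertex 0.845 -5.042 -1.131
vertex 1.0 -4.149 -2.813
endloop
endfacet
facet normal 0.989 -0.145 0.014
outer loop
vertex 1.039 -3.646 -0.372
vertex 0.845 -5.042 -1.131
vertex 1.194 -2.754 -2.054
endloop
endfacet

endsolid


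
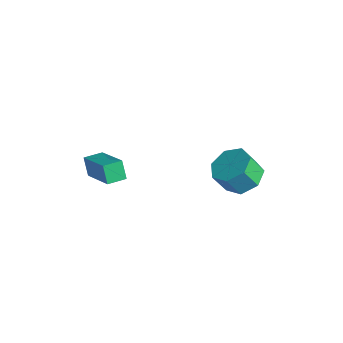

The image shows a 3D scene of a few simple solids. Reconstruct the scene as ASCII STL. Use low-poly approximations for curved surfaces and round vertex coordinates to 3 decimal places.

solid 
facet normal -0.497 0.126 0.858
outer loop
vertex 0.741 -2.957 1.723
vertex 0.888 -2.111 1.684
vertex -1.071 -2.692 0.634
endloop
endfacet
facet normal -0.171 -0.984 0.045
outer loop
vertex -0.608 -2.809 -0.164
vertex 0.741 -2.957 1.723
vertex -1.071 -2.692 0.634
endloop
endfacet
facet normal -0.497 0.126 0.858
outer loop
vertex -1.071 -2.692 0.634
vertex 0.888 -2.111 1.684
vertex -0.923 -1.845 0.595
endloop
endfacet
facet normal -0.850 0.125 -0.512
outer loop
vertex -0.923 -1.845 0.595
vertex -0.608 -2.809 -0.164
vertex -1.071 -2.692 0.634
endloop
endfacet
facet normal 0.850 -0.124 0.512
outer loop
vertex 0.741 -2.957 1.723
vertex 1.351 -2.228 0.886
vertex 0.888 -2.111 1.684
endloop
endfacet
facet normal -0.172 -0.984 0.046
outer loop
vertex 1.203 -3.075 0.925
vertex 0.741 -2.957 1.723
vertex -0.608 -2.809 -0.164
endloop
endfacet
facet normal 0.850 -0.125 0.511
outer loop
vertex 1.203 -3.075 0.925
vertex 1.351 -2.228 0.886
vertex 0.741 -2.957 1.723
endloop
endfacet
facet normal 0.171 0.984 -0.045
outer loop
vertex 0.888 -2.111 1.684
vertex 1.351 -2.228 0.886
vertex -0.923 -1.845 0.595
endloop
endfacet
facet normal -0.851 0.124 -0.511
outer loop
vertex -0.461 -1.963 -0.203
vertex -0.608 -2.809 -0.164
vertex -0.923 -1.845 0.595
endloop
endfacet
facet normal 0.172 0.984 -0.046
outer loop
vertex -0.923 -1.845 0.595
vertex 1.351 -2.228 0.886
vertex -0.461 -1.963 -0.203
endloop
endfacet
facet normal 0.498 -0.126 -0.858
outer loop
vertex -0.461 -1.963 -0.203
vertex 1.203 -3.075 0.925
vertex -0.608 -2.809 -0.164
endloop
endfacet
facet normal 0.497 -0.126 -0.858
outer loop
vertex 1.351 -2.228 0.886
vertex 1.203 -3.075 0.925
vertex -0.461 -1.963 -0.203
endloop
endfacet
facet normal 0.228 0.459 -0.859
outer loop
vertex 2.975 3.77 -0.98
vertex 2.448 3.098 -1.479
vertex 2.146 3.96 -1.099
endloop
endfacet
facet normal 0.126 0.861 0.493
outer loop
vertex 2.975 3.77 -0.98
vertex 2.146 3.96 -1.099
vertex 2.699 3.215 0.059
endloop
endfacet
facet normal 0.126 0.861 0.493
outer loop
vertex 2.699 3.215 0.059
vertex 2.146 3.96 -1.099
vertex 1.87 3.405 -0.06
endloop
endfacet
facet normal -0.228 -0.459 0.859
outer loop
vertex 2.699 3.215 0.059
vertex 1.87 3.405 -0.06
vertex 2.172 2.542 -0.441
endloop
endfacet
facet normal 0.228 0.458 -0.859
outer loop
vertex 2.146 3.96 -1.099
vertex 2.448 3.098 -1.479
vertex 1.544 3.5 -1.504
endloop
endfacet
facet normal -0.676 0.709 0.199
outer loop
vertex 2.146 3.96 -1.099
vertex 1.544 3.5 -1.504
vertex 1.87 3.405 -0.06
endloop
endfacet
facet normal -0.676 0.709 0.199
outer loop
vertex 1.87 3.405 -0.06
vertex 1.544 3.5 -1.504
vertex 1.268 2.945 -0.465
endloop
endfacet
facet normal -0.227 -0.459 0.859
outer loop
vertex 1.87 3.405 -0.06
vertex 1.268 2.945 -0.465
vertex 2.172 2.542 -0.441
endloop
endfacet
facet normal 0.228 0.460 -0.858
outer loop
vertex 1.544 3.5 -1.504
vertex 2.448 3.098 -1.479
vertex 1.623 2.738 -1.891
endloop
endfacet
facet normal -0.969 0.024 -0.245
outer loop
vertex 1.544 3.5 -1.504
vertex 1.623 2.738 -1.891
vertex 1.268 2.945 -0.465
endloop
endfacet
facet normal -0.969 0.024 -0.245
outer loop
vertex 1.268 2.945 -0.465
vertex 1.623 2.738 -1.891
vertex 1.347 2.182 -0.852
endloop
endfacet
facet normal -0.227 -0.459 0.859
outer loop
vertex 1.268 2.945 -0.465
vertex 1.347 2.182 -0.852
vertex 2.172 2.542 -0.441
endloop
endfacet
facet normal 0.228 0.459 -0.858
outer loop
vertex 1.623 2.738 -1.891
vertex 2.448 3.098 -1.479
vertex 2.323 2.246 -1.968
endloop
endfacet
facet normal -0.533 -0.679 -0.505
outer loop
vertex 1.623 2.738 -1.891
vertex 2.323 2.246 -1.968
vertex 1.347 2.182 -0.852
endloop
endfacet
facet normal -0.533 -0.679 -0.505
outer loop
vertex 1.347 2.182 -0.852
vertex 2.323 2.246 -1.968
vertex 2.047 1.69 -0.929
endloop
endfacet
facet normal -0.228 -0.459 0.859
outer loop
vertex 1.347 2.182 -0.852
vertex 2.047 1.69 -0.929
vertex 2.172 2.542 -0.441
endloop
endfacet
facet normal 0.228 0.459 -0.859
outer loop
vertex 2.323 2.246 -1.968
vertex 2.448 3.098 -1.479
vertex 3.117 2.396 -1.677
endloop
endfacet
facet normal 0.306 -0.871 -0.385
outer loop
vertex 2.323 2.246 -1.968
vertex 3.117 2.396 -1.677
vertex 2.047 1.69 -0.929
endloop
endfacet
facet normal 0.306 -0.871 -0.385
outer loop
vertex 2.047 1.69 -0.929
vertex 3.117 2.396 -1.677
vertex 2.841 1.84 -0.638
endloop
endfacet
facet normal -0.228 -0.458 0.859
outer loop
vertex 2.047 1.69 -0.929
vertex 2.841 1.84 -0.638
vertex 2.172 2.542 -0.441
endloop
endfacet
facet normal 0.228 0.459 -0.859
outer loop
vertex 3.117 2.396 -1.677
vertex 2.448 3.098 -1.479
vertex 3.408 3.074 -1.237
endloop
endfacet
facet normal 0.913 -0.408 0.024
outer loop
vertex 3.117 2.396 -1.677
vertex 3.408 3.074 -1.237
vertex 2.841 1.84 -0.638
endloop
endfacet
facet normal 0.913 -0.407 0.025
outer loop
vertex 2.841 1.84 -0.638
vertex 3.408 3.074 -1.237
vertex 3.132 2.519 -0.198
endloop
endfacet
facet normal -0.228 -0.459 0.859
outer loop
vertex 2.841 1.84 -0.638
vertex 3.132 2.519 -0.198
vertex 2.172 2.542 -0.441
endloop
endfacet
facet normal 0.228 0.459 -0.859
outer loop
vertex 3.408 3.074 -1.237
vertex 2.448 3.098 -1.479
vertex 2.975 3.77 -0.98
endloop
endfacet
facet normal 0.833 0.365 0.416
outer loop
vertex 3.408 3.074 -1.237
vertex 2.975 3.77 -0.98
vertex 3.132 2.519 -0.198
endloop
endfacet
facet normal 0.833 0.365 0.416
outer loop
vertex 3.132 2.519 -0.198
vertex 2.975 3.77 -0.98
vertex 2.699 3.215 0.059
endloop
endfacet
facet normal -0.228 -0.459 0.859
outer loop
vertex 3.132 2.519 -0.198
vertex 2.699 3.215 0.059
vertex 2.172 2.542 -0.441
endloop
endfacet

endsolid


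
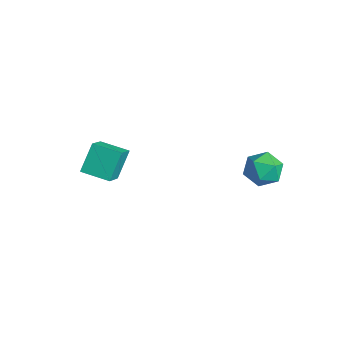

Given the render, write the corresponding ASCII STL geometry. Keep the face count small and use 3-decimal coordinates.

solid 
facet normal 0.224 0.689 0.689
outer loop
vertex 2.303 3.328 -2.121
vertex 1.85 2.862 -1.508
vertex 2.721 2.706 -1.635
endloop
endfacet
facet normal 0.737 0.647 0.195
outer loop
vertex 2.303 3.328 -2.121
vertex 2.721 2.706 -1.635
vertex 2.89 2.777 -2.509
endloop
endfacet
facet normal 0.442 0.781 -0.441
outer loop
vertex 2.303 3.328 -2.121
vertex 2.89 2.777 -2.509
vertex 2.123 2.977 -2.923
endloop
endfacet
facet normal -0.252 0.906 -0.340
outer loop
vertex 2.303 3.328 -2.121
vertex 2.123 2.977 -2.923
vertex 1.48 3.03 -2.304
endloop
endfacet
facet normal -0.387 0.849 0.359
outer loop
vertex 2.303 3.328 -2.121
vertex 1.48 3.03 -2.304
vertex 1.85 2.862 -1.508
endloop
endfacet
facet normal 0.982 -0.023 0.188
outer loop
vertex 2.89 2.777 -2.509
vertex 2.721 2.706 -1.635
vertex 2.8 1.97 -2.136
endloop
endfacet
facet normal 0.152 0.045 0.987
outer loop
vertex 2.721 2.706 -1.635
vertex 1.85 2.862 -1.508
vertex 2.157 2.023 -1.517
endloop
endfacet
facet normal -0.838 0.303 0.454
outer loop
vertex 1.85 2.862 -1.508
vertex 1.48 3.03 -2.304
vertex 1.39 2.223 -1.931
endloop
endfacet
facet normal -0.620 0.395 -0.678
outer loop
vertex 1.48 3.03 -2.304
vertex 2.123 2.977 -2.923
vertex 1.559 2.294 -2.805
endloop
endfacet
facet normal 0.505 0.194 -0.841
outer loop
vertex 2.123 2.977 -2.923
vertex 2.89 2.777 -2.509
vertex 2.43 2.138 -2.932
endloop
endfacet
facet normal 0.252 -0.906 0.340
outer loop
vertex 1.977 1.672 -2.319
vertex 2.8 1.97 -2.136
vertex 2.157 2.023 -1.517
endloop
endfacet
facet normal -0.442 -0.781 0.441
outer loop
vertex 1.977 1.672 -2.319
vertex 2.157 2.023 -1.517
vertex 1.39 2.223 -1.931
endloop
endfacet
facet normal -0.737 -0.647 -0.195
outer loop
vertex 1.977 1.672 -2.319
vertex 1.39 2.223 -1.931
vertex 1.559 2.294 -2.805
endloop
endfacet
facet normal -0.224 -0.689 -0.689
outer loop
vertex 1.977 1.672 -2.319
vertex 1.559 2.294 -2.805
vertex 2.43 2.138 -2.932
endloop
endfacet
facet normal 0.387 -0.849 -0.359
outer loop
vertex 1.977 1.672 -2.319
vertex 2.43 2.138 -2.932
vertex 2.8 1.97 -2.136
endloop
endfacet
facet normal 0.620 -0.395 0.678
outer loop
vertex 2.157 2.023 -1.517
vertex 2.8 1.97 -2.136
vertex 2.721 2.706 -1.635
endloop
endfacet
facet normal -0.505 -0.194 0.841
outer loop
vertex 1.39 2.223 -1.931
vertex 2.157 2.023 -1.517
vertex 1.85 2.862 -1.508
endloop
endfacet
facet normal -0.982 0.023 -0.188
outer loop
vertex 1.559 2.294 -2.805
vertex 1.39 2.223 -1.931
vertex 1.48 3.03 -2.304
endloop
endfacet
facet normal -0.152 -0.045 -0.987
outer loop
vertex 2.43 2.138 -2.932
vertex 1.559 2.294 -2.805
vertex 2.123 2.977 -2.923
endloop
endfacet
facet normal 0.838 -0.303 -0.454
outer loop
vertex 2.8 1.97 -2.136
vertex 2.43 2.138 -2.932
vertex 2.89 2.777 -2.509
endloop
endfacet
facet normal -0.600 0.519 -0.609
outer loop
vertex -3.705 -1.862 -3.272
vertex -2.742 -1.001 -3.487
vertex -3.248 -2.655 -4.397
endloop
endfacet
facet normal -0.735 -0.657 0.165
outer loop
vertex -2.318 -3.459 -3.453
vertex -3.705 -1.862 -3.272
vertex -3.248 -2.655 -4.397
endloop
endfacet
facet normal -0.600 0.519 -0.609
outer loop
vertex -3.248 -2.655 -4.397
vertex -2.742 -1.001 -3.487
vertex -2.285 -1.794 -4.612
endloop
endfacet
facet normal 0.315 -0.546 -0.776
outer loop
vertex -2.285 -1.794 -4.612
vertex -2.318 -3.459 -3.453
vertex -3.248 -2.655 -4.397
endloop
endfacet
facet normal -0.315 0.546 0.776
outer loop
vertex -3.705 -1.862 -3.272
vertex -1.812 -1.805 -2.543
vertex -2.742 -1.001 -3.487
endloop
endfacet
facet normal -0.735 -0.657 0.165
outer loop
vertex -2.775 -2.666 -2.328
vertex -3.705 -1.862 -3.272
vertex -2.318 -3.459 -3.453
endloop
endfacet
facet normal -0.315 0.546 0.776
outer loop
vertex -2.775 -2.666 -2.328
vertex -1.812 -1.805 -2.543
vertex -3.705 -1.862 -3.272
endloop
endfacet
facet normal 0.735 0.657 -0.165
outer loop
vertex -2.742 -1.001 -3.487
vertex -1.812 -1.805 -2.543
vertex -2.285 -1.794 -4.612
endloop
endfacet
facet normal 0.315 -0.546 -0.776
outer loop
vertex -1.355 -2.598 -3.668
vertex -2.318 -3.459 -3.453
vertex -2.285 -1.794 -4.612
endloop
endfacet
facet normal 0.735 0.657 -0.165
outer loop
vertex -2.285 -1.794 -4.612
vertex -1.812 -1.805 -2.543
vertex -1.355 -2.598 -3.668
endloop
endfacet
facet normal 0.600 -0.519 0.609
outer loop
vertex -1.355 -2.598 -3.668
vertex -2.775 -2.666 -2.328
vertex -2.318 -3.459 -3.453
endloop
endfacet
facet normal 0.600 -0.519 0.609
outer loop
vertex -1.812 -1.805 -2.543
vertex -2.775 -2.666 -2.328
vertex -1.355 -2.598 -3.668
endloop
endfacet

endsolid


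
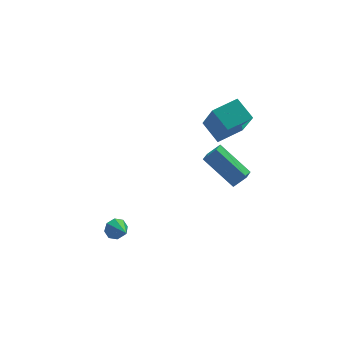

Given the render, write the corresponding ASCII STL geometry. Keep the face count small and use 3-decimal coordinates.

solid 
facet normal -0.522 -0.766 0.376
outer loop
vertex 3.857 -1.972 -0.842
vertex 2.821 -0.637 0.438
vertex 3.234 -1.855 -1.468
endloop
endfacet
facet normal 0.489 -0.630 -0.604
outer loop
vertex 3.719 -1.143 -1.818
vertex 3.857 -1.972 -0.842
vertex 3.234 -1.855 -1.468
endloop
endfacet
facet normal -0.521 -0.766 0.376
outer loop
vertex 3.234 -1.855 -1.468
vertex 2.821 -0.637 0.438
vertex 2.198 -0.52 -0.187
endloop
endfacet
facet normal -0.700 0.131 -0.702
outer loop
vertex 2.198 -0.52 -0.187
vertex 3.719 -1.143 -1.818
vertex 3.234 -1.855 -1.468
endloop
endfacet
facet normal 0.699 -0.131 0.703
outer loop
vertex 3.857 -1.972 -0.842
vertex 3.306 0.075 0.088
vertex 2.821 -0.637 0.438
endloop
endfacet
facet normal 0.488 -0.630 -0.604
outer loop
vertex 4.342 -1.26 -1.193
vertex 3.857 -1.972 -0.842
vertex 3.719 -1.143 -1.818
endloop
endfacet
facet normal 0.700 -0.131 0.702
outer loop
vertex 4.342 -1.26 -1.193
vertex 3.306 0.075 0.088
vertex 3.857 -1.972 -0.842
endloop
endfacet
facet normal -0.488 0.630 0.604
outer loop
vertex 2.821 -0.637 0.438
vertex 3.306 0.075 0.088
vertex 2.198 -0.52 -0.187
endloop
endfacet
facet normal -0.700 0.130 -0.702
outer loop
vertex 2.683 0.192 -0.538
vertex 3.719 -1.143 -1.818
vertex 2.198 -0.52 -0.187
endloop
endfacet
facet normal -0.488 0.630 0.604
outer loop
vertex 2.198 -0.52 -0.187
vertex 3.306 0.075 0.088
vertex 2.683 0.192 -0.538
endloop
endfacet
facet normal 0.522 0.766 -0.376
outer loop
vertex 2.683 0.192 -0.538
vertex 4.342 -1.26 -1.193
vertex 3.719 -1.143 -1.818
endloop
endfacet
facet normal 0.522 0.766 -0.376
outer loop
vertex 3.306 0.075 0.088
vertex 4.342 -1.26 -1.193
vertex 2.683 0.192 -0.538
endloop
endfacet
facet normal -0.141 0.876 -0.462
outer loop
vertex -2.409 -2.35 -1.735
vertex -2.844 -2.589 -2.055
vertex -2.812 -2.31 -1.536
endloop
endfacet
facet normal 0.447 0.067 0.892
outer loop
vertex -2.409 -2.35 -1.735
vertex -2.812 -2.31 -1.536
vertex -2.676 -3.631 -1.505
endloop
endfacet
facet normal -0.140 0.876 -0.462
outer loop
vertex -2.812 -2.31 -1.536
vertex -2.844 -2.589 -2.055
vertex -3.234 -2.433 -1.641
endloop
endfacet
facet normal -0.241 -0.002 0.971
outer loop
vertex -2.812 -2.31 -1.536
vertex -3.234 -2.433 -1.641
vertex -2.676 -3.631 -1.505
endloop
endfacet
facet normal -0.142 0.875 -0.463
outer loop
vertex -3.234 -2.433 -1.641
vertex -2.844 -2.589 -2.055
vertex -3.427 -2.648 -1.988
endloop
endfacet
facet normal -0.753 -0.283 0.594
outer loop
vertex -3.234 -2.433 -1.641
vertex -3.427 -2.648 -1.988
vertex -2.676 -3.631 -1.505
endloop
endfacet
facet normal -0.142 0.877 -0.460
outer loop
vertex -3.427 -2.648 -1.988
vertex -2.844 -2.589 -2.055
vertex -3.278 -2.827 -2.375
endloop
endfacet
facet normal -0.790 -0.613 -0.020
outer loop
vertex -3.427 -2.648 -1.988
vertex -3.278 -2.827 -2.375
vertex -2.676 -3.631 -1.505
endloop
endfacet
facet normal -0.139 0.876 -0.462
outer loop
vertex -3.278 -2.827 -2.375
vertex -2.844 -2.589 -2.055
vertex -2.875 -2.868 -2.574
endloop
endfacet
facet normal -0.331 -0.796 -0.507
outer loop
vertex -3.278 -2.827 -2.375
vertex -2.875 -2.868 -2.574
vertex -2.676 -3.631 -1.505
endloop
endfacet
facet normal -0.141 0.876 -0.462
outer loop
vertex -2.875 -2.868 -2.574
vertex -2.844 -2.589 -2.055
vertex -2.454 -2.745 -2.469
endloop
endfacet
facet normal 0.358 -0.727 -0.586
outer loop
vertex -2.875 -2.868 -2.574
vertex -2.454 -2.745 -2.469
vertex -2.676 -3.631 -1.505
endloop
endfacet
facet normal -0.141 0.875 -0.463
outer loop
vertex -2.454 -2.745 -2.469
vertex -2.844 -2.589 -2.055
vertex -2.261 -2.53 -2.121
endloop
endfacet
facet normal 0.871 -0.445 -0.208
outer loop
vertex -2.454 -2.745 -2.469
vertex -2.261 -2.53 -2.121
vertex -2.676 -3.631 -1.505
endloop
endfacet
facet normal -0.141 0.875 -0.462
outer loop
vertex -2.261 -2.53 -2.121
vertex -2.844 -2.589 -2.055
vertex -2.409 -2.35 -1.735
endloop
endfacet
facet normal 0.908 -0.117 0.403
outer loop
vertex -2.261 -2.53 -2.121
vertex -2.409 -2.35 -1.735
vertex -2.676 -3.631 -1.505
endloop
endfacet
facet normal -0.960 -0.252 -0.124
outer loop
vertex 2.451 -1.003 3.739
vertex 2.394 0.075 1.984
vertex 2.814 -2.061 3.077
endloop
endfacet
facet normal 0.028 -0.523 0.852
outer loop
vertex 4.206 -1.695 3.256
vertex 2.451 -1.003 3.739
vertex 2.814 -2.061 3.077
endloop
endfacet
facet normal -0.960 -0.252 -0.124
outer loop
vertex 2.814 -2.061 3.077
vertex 2.394 0.075 1.984
vertex 2.757 -0.983 1.322
endloop
endfacet
facet normal 0.280 -0.814 -0.509
outer loop
vertex 2.757 -0.983 1.322
vertex 4.206 -1.695 3.256
vertex 2.814 -2.061 3.077
endloop
endfacet
facet normal -0.280 0.814 0.509
outer loop
vertex 2.451 -1.003 3.739
vertex 3.786 0.441 2.163
vertex 2.394 0.075 1.984
endloop
endfacet
facet normal 0.028 -0.523 0.852
outer loop
vertex 3.843 -0.637 3.918
vertex 2.451 -1.003 3.739
vertex 4.206 -1.695 3.256
endloop
endfacet
facet normal -0.280 0.814 0.509
outer loop
vertex 3.843 -0.637 3.918
vertex 3.786 0.441 2.163
vertex 2.451 -1.003 3.739
endloop
endfacet
facet normal -0.028 0.523 -0.852
outer loop
vertex 2.394 0.075 1.984
vertex 3.786 0.441 2.163
vertex 2.757 -0.983 1.322
endloop
endfacet
facet normal 0.280 -0.814 -0.509
outer loop
vertex 4.149 -0.617 1.501
vertex 4.206 -1.695 3.256
vertex 2.757 -0.983 1.322
endloop
endfacet
facet normal -0.028 0.523 -0.852
outer loop
vertex 2.757 -0.983 1.322
vertex 3.786 0.441 2.163
vertex 4.149 -0.617 1.501
endloop
endfacet
facet normal 0.960 0.252 0.124
outer loop
vertex 4.149 -0.617 1.501
vertex 3.843 -0.637 3.918
vertex 4.206 -1.695 3.256
endloop
endfacet
facet normal 0.960 0.252 0.124
outer loop
vertex 3.786 0.441 2.163
vertex 3.843 -0.637 3.918
vertex 4.149 -0.617 1.501
endloop
endfacet

endsolid


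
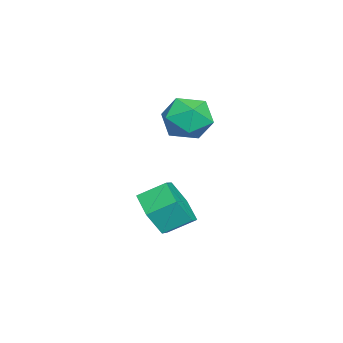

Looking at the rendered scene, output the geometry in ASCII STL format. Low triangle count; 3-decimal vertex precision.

solid 
facet normal -0.569 -0.024 0.822
outer loop
vertex -2.81 -1.018 4.238
vertex -3.349 -1.814 3.841
vertex -2.504 -1.996 4.421
endloop
endfacet
facet normal 0.087 0.210 0.974
outer loop
vertex -2.81 -1.018 4.238
vertex -2.504 -1.996 4.421
vertex -1.799 -1.263 4.2
endloop
endfacet
facet normal 0.213 0.789 0.577
outer loop
vertex -2.81 -1.018 4.238
vertex -1.799 -1.263 4.2
vertex -2.208 -0.628 3.483
endloop
endfacet
facet normal -0.367 0.913 0.179
outer loop
vertex -2.81 -1.018 4.238
vertex -2.208 -0.628 3.483
vertex -3.166 -0.969 3.261
endloop
endfacet
facet normal -0.850 0.411 0.330
outer loop
vertex -2.81 -1.018 4.238
vertex -3.166 -0.969 3.261
vertex -3.349 -1.814 3.841
endloop
endfacet
facet normal 0.552 -0.296 0.779
outer loop
vertex -1.799 -1.263 4.2
vertex -2.504 -1.996 4.421
vertex -1.714 -2.211 3.779
endloop
endfacet
facet normal -0.511 -0.674 0.533
outer loop
vertex -2.504 -1.996 4.421
vertex -3.349 -1.814 3.841
vertex -2.672 -2.552 3.557
endloop
endfacet
facet normal -0.965 0.030 -0.261
outer loop
vertex -3.349 -1.814 3.841
vertex -3.166 -0.969 3.261
vertex -3.081 -1.917 2.84
endloop
endfacet
facet normal -0.182 0.843 -0.507
outer loop
vertex -3.166 -0.969 3.261
vertex -2.208 -0.628 3.483
vertex -2.376 -1.184 2.619
endloop
endfacet
facet normal 0.756 0.641 0.136
outer loop
vertex -2.208 -0.628 3.483
vertex -1.799 -1.263 4.2
vertex -1.531 -1.366 3.199
endloop
endfacet
facet normal 0.367 -0.913 -0.179
outer loop
vertex -2.07 -2.162 2.802
vertex -1.714 -2.211 3.779
vertex -2.672 -2.552 3.557
endloop
endfacet
facet normal -0.213 -0.789 -0.577
outer loop
vertex -2.07 -2.162 2.802
vertex -2.672 -2.552 3.557
vertex -3.081 -1.917 2.84
endloop
endfacet
facet normal -0.087 -0.210 -0.974
outer loop
vertex -2.07 -2.162 2.802
vertex -3.081 -1.917 2.84
vertex -2.376 -1.184 2.619
endloop
endfacet
facet normal 0.569 0.024 -0.822
outer loop
vertex -2.07 -2.162 2.802
vertex -2.376 -1.184 2.619
vertex -1.531 -1.366 3.199
endloop
endfacet
facet normal 0.850 -0.411 -0.330
outer loop
vertex -2.07 -2.162 2.802
vertex -1.531 -1.366 3.199
vertex -1.714 -2.211 3.779
endloop
endfacet
facet normal 0.182 -0.843 0.507
outer loop
vertex -2.672 -2.552 3.557
vertex -1.714 -2.211 3.779
vertex -2.504 -1.996 4.421
endloop
endfacet
facet normal -0.756 -0.641 -0.136
outer loop
vertex -3.081 -1.917 2.84
vertex -2.672 -2.552 3.557
vertex -3.349 -1.814 3.841
endloop
endfacet
facet normal -0.552 0.296 -0.779
outer loop
vertex -2.376 -1.184 2.619
vertex -3.081 -1.917 2.84
vertex -3.166 -0.969 3.261
endloop
endfacet
facet normal 0.511 0.674 -0.533
outer loop
vertex -1.531 -1.366 3.199
vertex -2.376 -1.184 2.619
vertex -2.208 -0.628 3.483
endloop
endfacet
facet normal 0.965 -0.030 0.261
outer loop
vertex -1.714 -2.211 3.779
vertex -1.531 -1.366 3.199
vertex -1.799 -1.263 4.2
endloop
endfacet
facet normal 0.222 -0.839 -0.497
outer loop
vertex 0.343 -2.46 0.04
vertex -0.64 -2.471 -0.381
vertex 0.153 -1.961 -0.887
endloop
endfacet
facet normal 0.959 0.280 -0.046
outer loop
vertex 0.343 -2.46 0.04
vertex 0.153 -1.961 -0.887
vertex 0.084 -1.478 0.621
endloop
endfacet
facet normal 0.958 0.281 -0.046
outer loop
vertex 0.084 -1.478 0.621
vertex 0.153 -1.961 -0.887
vertex -0.107 -0.98 -0.306
endloop
endfacet
facet normal -0.221 0.839 0.497
outer loop
vertex 0.084 -1.478 0.621
vertex -0.107 -0.98 -0.306
vertex -0.9 -1.489 0.201
endloop
endfacet
facet normal 0.222 -0.839 -0.497
outer loop
vertex 0.153 -1.961 -0.887
vertex -0.64 -2.471 -0.381
vertex -0.831 -1.972 -1.308
endloop
endfacet
facet normal 0.325 0.544 -0.774
outer loop
vertex 0.153 -1.961 -0.887
vertex -0.831 -1.972 -1.308
vertex -0.107 -0.98 -0.306
endloop
endfacet
facet normal 0.325 0.544 -0.774
outer loop
vertex -0.107 -0.98 -0.306
vertex -0.831 -1.972 -1.308
vertex -1.091 -0.991 -0.727
endloop
endfacet
facet normal -0.222 0.839 0.496
outer loop
vertex -0.107 -0.98 -0.306
vertex -1.091 -0.991 -0.727
vertex -0.9 -1.489 0.201
endloop
endfacet
facet normal 0.222 -0.839 -0.497
outer loop
vertex -0.831 -1.972 -1.308
vertex -0.64 -2.471 -0.381
vertex -1.624 -2.482 -0.801
endloop
endfacet
facet normal -0.634 0.263 -0.727
outer loop
vertex -0.831 -1.972 -1.308
vertex -1.624 -2.482 -0.801
vertex -1.091 -0.991 -0.727
endloop
endfacet
facet normal -0.634 0.263 -0.727
outer loop
vertex -1.091 -0.991 -0.727
vertex -1.624 -2.482 -0.801
vertex -1.883 -1.5 -0.22
endloop
endfacet
facet normal -0.222 0.839 0.496
outer loop
vertex -1.091 -0.991 -0.727
vertex -1.883 -1.5 -0.22
vertex -0.9 -1.489 0.201
endloop
endfacet
facet normal 0.221 -0.839 -0.497
outer loop
vertex -1.624 -2.482 -0.801
vertex -0.64 -2.471 -0.381
vertex -1.433 -2.98 0.126
endloop
endfacet
facet normal -0.959 -0.281 0.047
outer loop
vertex -1.624 -2.482 -0.801
vertex -1.433 -2.98 0.126
vertex -1.883 -1.5 -0.22
endloop
endfacet
facet normal -0.959 -0.281 0.045
outer loop
vertex -1.883 -1.5 -0.22
vertex -1.433 -2.98 0.126
vertex -1.693 -1.999 0.707
endloop
endfacet
facet normal -0.222 0.839 0.497
outer loop
vertex -1.883 -1.5 -0.22
vertex -1.693 -1.999 0.707
vertex -0.9 -1.489 0.201
endloop
endfacet
facet normal 0.222 -0.839 -0.496
outer loop
vertex -1.433 -2.98 0.126
vertex -0.64 -2.471 -0.381
vertex -0.449 -2.969 0.547
endloop
endfacet
facet normal -0.325 -0.544 0.774
outer loop
vertex -1.433 -2.98 0.126
vertex -0.449 -2.969 0.547
vertex -1.693 -1.999 0.707
endloop
endfacet
facet normal -0.325 -0.544 0.774
outer loop
vertex -1.693 -1.999 0.707
vertex -0.449 -2.969 0.547
vertex -0.709 -1.988 1.128
endloop
endfacet
facet normal -0.222 0.839 0.497
outer loop
vertex -1.693 -1.999 0.707
vertex -0.709 -1.988 1.128
vertex -0.9 -1.489 0.201
endloop
endfacet
facet normal 0.222 -0.839 -0.496
outer loop
vertex -0.449 -2.969 0.547
vertex -0.64 -2.471 -0.381
vertex 0.343 -2.46 0.04
endloop
endfacet
facet normal 0.634 -0.263 0.727
outer loop
vertex -0.449 -2.969 0.547
vertex 0.343 -2.46 0.04
vertex -0.709 -1.988 1.128
endloop
endfacet
facet normal 0.634 -0.263 0.727
outer loop
vertex -0.709 -1.988 1.128
vertex 0.343 -2.46 0.04
vertex 0.084 -1.478 0.621
endloop
endfacet
facet normal -0.222 0.839 0.497
outer loop
vertex -0.709 -1.988 1.128
vertex 0.084 -1.478 0.621
vertex -0.9 -1.489 0.201
endloop
endfacet

endsolid
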